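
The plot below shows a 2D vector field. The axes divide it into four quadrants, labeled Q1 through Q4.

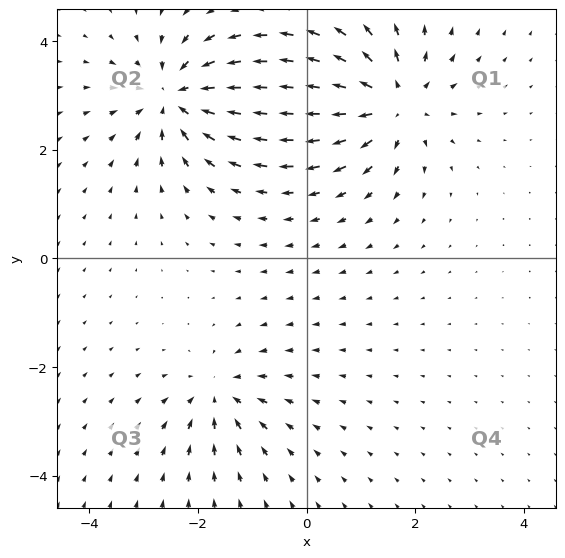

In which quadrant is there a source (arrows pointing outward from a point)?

The source sits at approximately (1.6, 2.9), which lies in quadrant Q1. The divergence there is about +5, positive as expected for a source.

Q1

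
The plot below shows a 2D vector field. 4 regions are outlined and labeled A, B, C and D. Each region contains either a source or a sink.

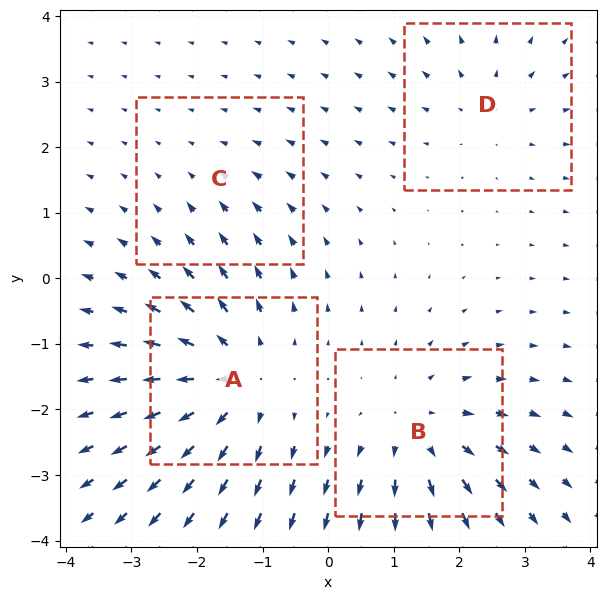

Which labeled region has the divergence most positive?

A

Divergence at each region's feature centre — A: about +6, B: about +5, C: about -2, D: about +3. Region A is most positive.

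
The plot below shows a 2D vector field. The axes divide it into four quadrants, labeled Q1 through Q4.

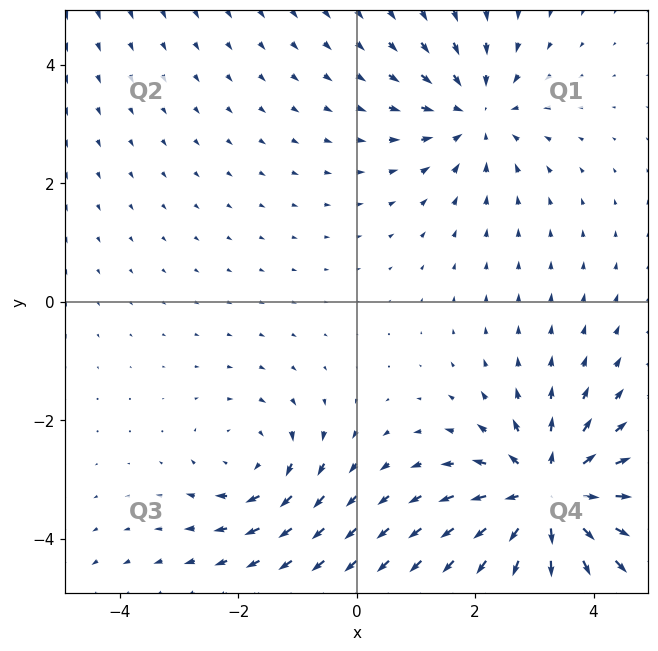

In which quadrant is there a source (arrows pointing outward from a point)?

The source sits at approximately (3.2, -3.3), which lies in quadrant Q4. The divergence there is about +5, positive as expected for a source.

Q4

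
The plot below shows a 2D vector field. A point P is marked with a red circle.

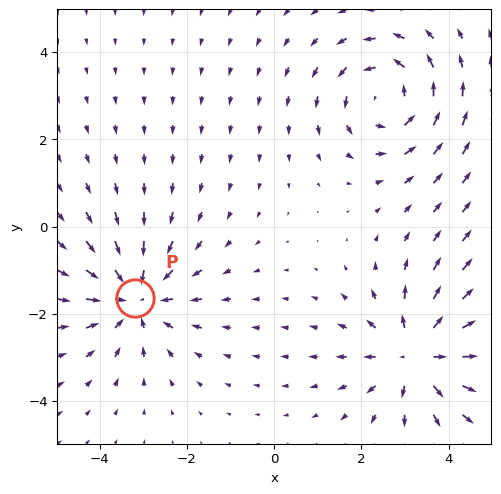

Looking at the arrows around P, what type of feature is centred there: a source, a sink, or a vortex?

sink

At P (-3.2, -1.6) the arrows converge inward. Divergence about -4, curl ≈0 — negative divergence with near-zero curl is a sink.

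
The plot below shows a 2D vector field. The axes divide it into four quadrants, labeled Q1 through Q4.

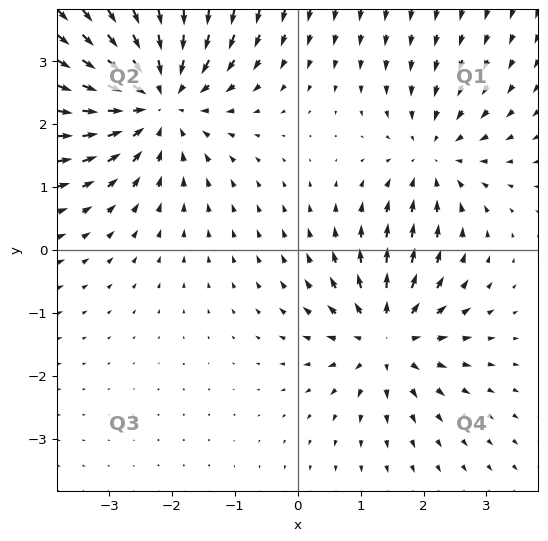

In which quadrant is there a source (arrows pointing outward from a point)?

The source sits at approximately (1.4, -1.4), which lies in quadrant Q4. The divergence there is about +4, positive as expected for a source.

Q4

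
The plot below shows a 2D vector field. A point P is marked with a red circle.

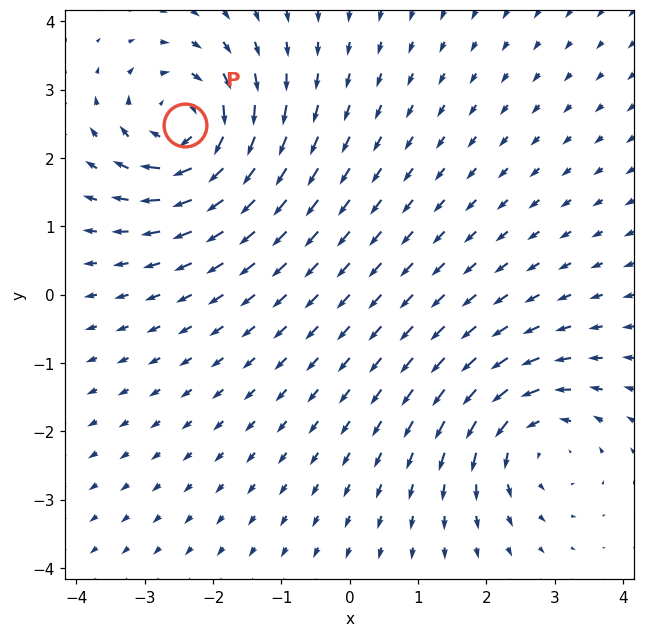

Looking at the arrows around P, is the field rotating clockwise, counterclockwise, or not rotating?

clockwise

Near P at (-2.4, 2.5) the arrows circulate clockwise. The curl (z-component) there is about -6; negative curl means clockwise rotation.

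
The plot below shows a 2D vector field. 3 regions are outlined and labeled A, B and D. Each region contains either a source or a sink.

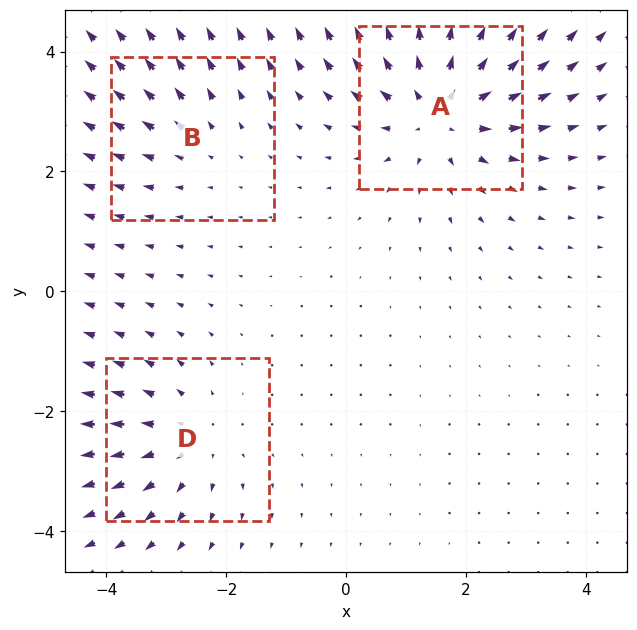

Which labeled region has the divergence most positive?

Divergence at each region's feature centre — A: about +5, B: about +2, D: about +3. Region A is most positive.

A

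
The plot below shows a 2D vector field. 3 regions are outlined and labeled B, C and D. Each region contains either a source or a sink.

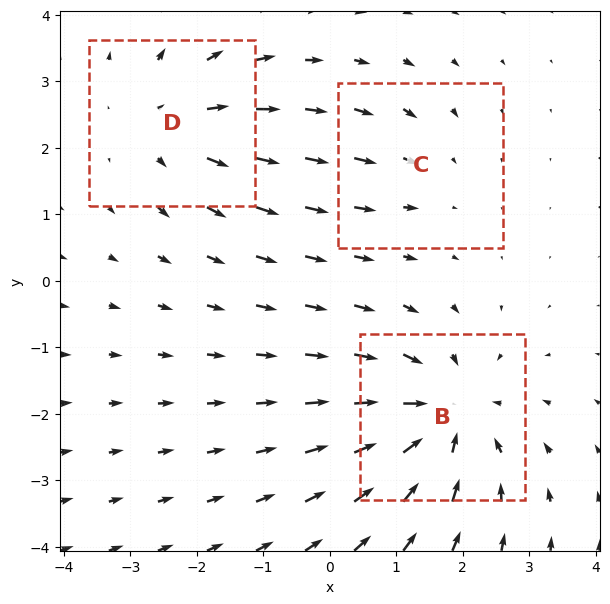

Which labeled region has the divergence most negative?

Divergence at each region's feature centre — B: about -5, C: about -2, D: about +3. Region B is most negative.

B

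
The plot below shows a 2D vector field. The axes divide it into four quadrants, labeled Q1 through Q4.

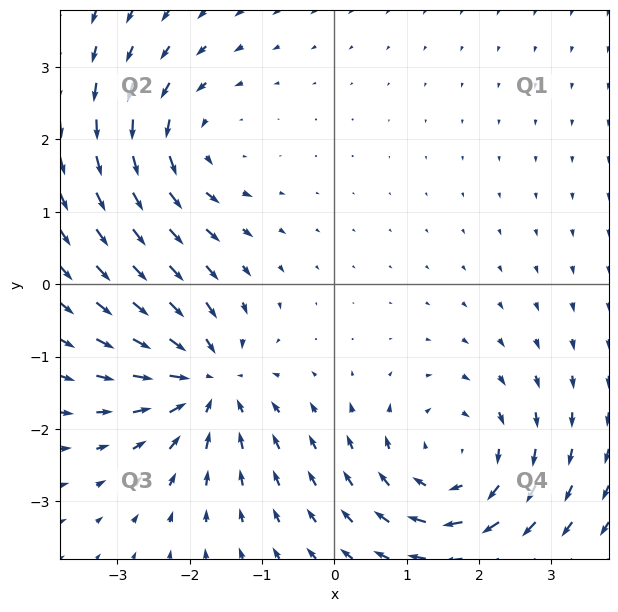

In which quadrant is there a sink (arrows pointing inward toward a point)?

Q3

The sink sits at approximately (-1.7, -1.3), which lies in quadrant Q3. The divergence there is about -5, negative as expected for a sink.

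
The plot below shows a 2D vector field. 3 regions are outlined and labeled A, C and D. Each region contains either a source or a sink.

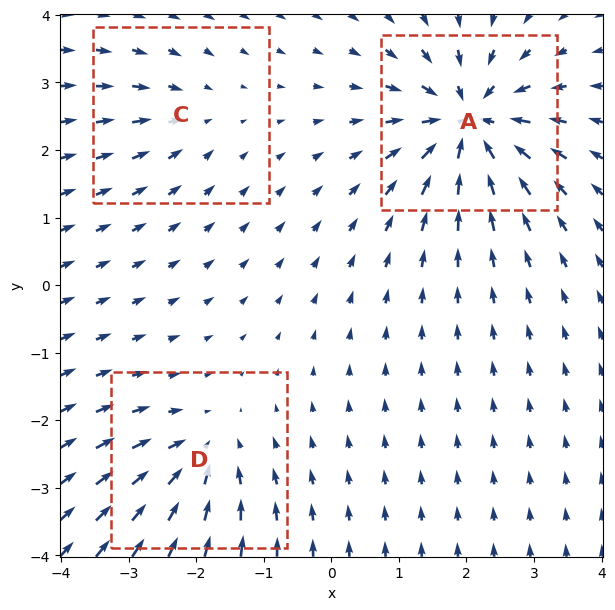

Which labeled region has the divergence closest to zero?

C

Divergence at each region's feature centre — A: about -6, C: about -2, D: about -4. Region C is closest to zero.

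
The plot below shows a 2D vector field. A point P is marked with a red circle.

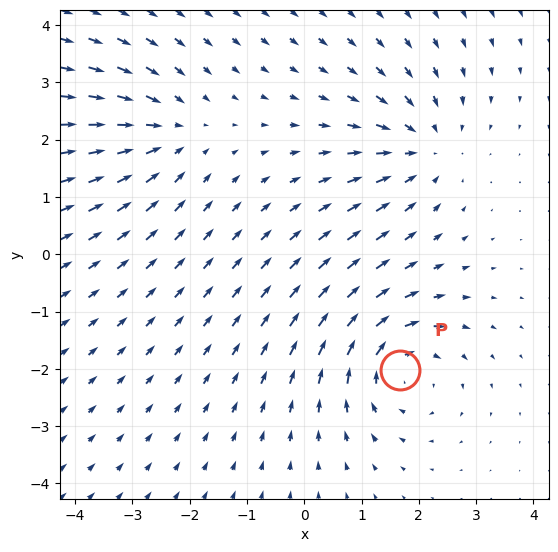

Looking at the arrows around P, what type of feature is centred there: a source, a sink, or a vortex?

At P (1.7, -2.0) the arrows circulate clockwise. Divergence ≈0, curl about -5 — near-zero divergence with nonzero curl is a vortex.

vortex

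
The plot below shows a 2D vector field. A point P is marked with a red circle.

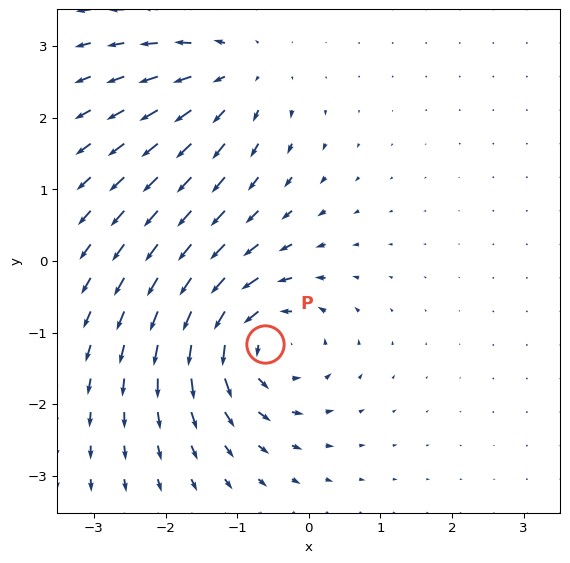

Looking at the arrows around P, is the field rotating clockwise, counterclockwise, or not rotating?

Near P at (-0.6, -1.2) the arrows circulate counterclockwise. The curl (z-component) there is about +6; positive curl means counterclockwise rotation.

counterclockwise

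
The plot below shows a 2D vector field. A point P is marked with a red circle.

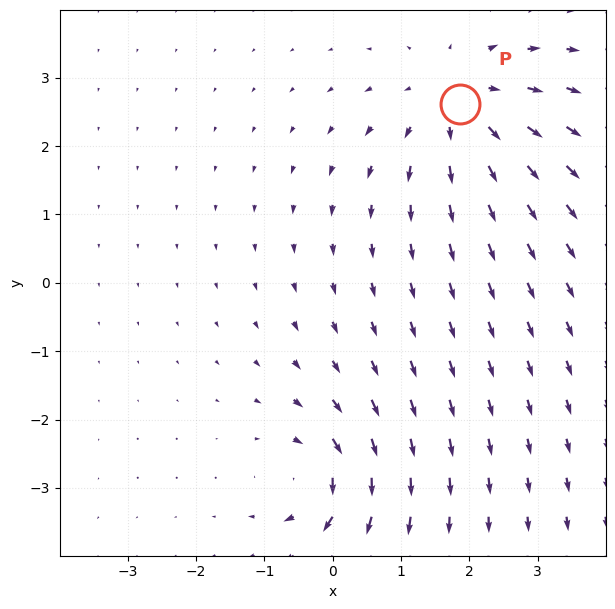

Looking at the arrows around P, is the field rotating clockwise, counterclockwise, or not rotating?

not rotating

Near P at (1.9, 2.6) the arrows show no circulation. The curl there is ≈0.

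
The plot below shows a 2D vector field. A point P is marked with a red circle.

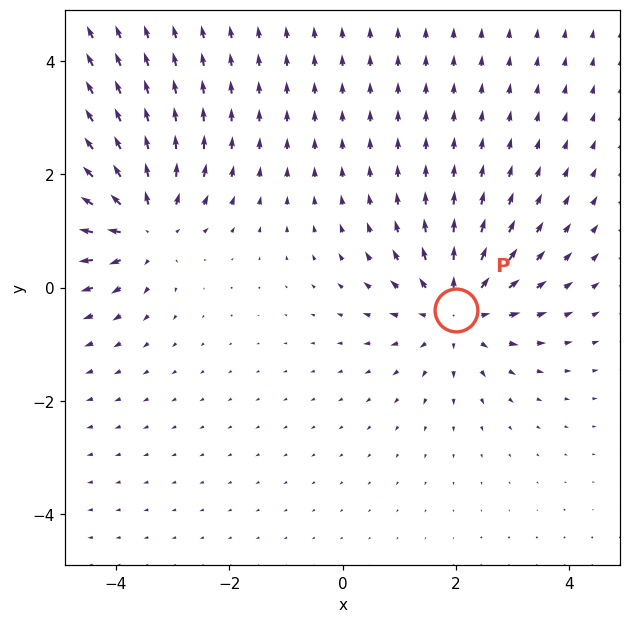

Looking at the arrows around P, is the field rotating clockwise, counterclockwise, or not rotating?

Near P at (2.0, -0.4) the arrows show no circulation. The curl there is ≈0.

not rotating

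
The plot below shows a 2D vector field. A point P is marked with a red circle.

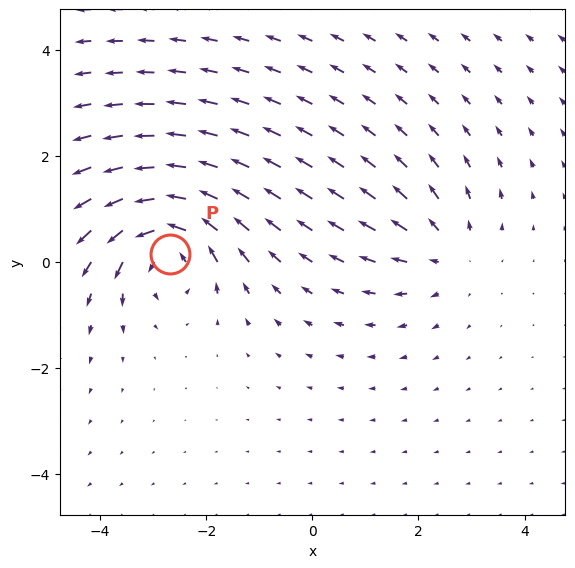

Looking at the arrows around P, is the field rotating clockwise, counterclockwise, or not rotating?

counterclockwise

Near P at (-2.7, 0.1) the arrows circulate counterclockwise. The curl (z-component) there is about +6; positive curl means counterclockwise rotation.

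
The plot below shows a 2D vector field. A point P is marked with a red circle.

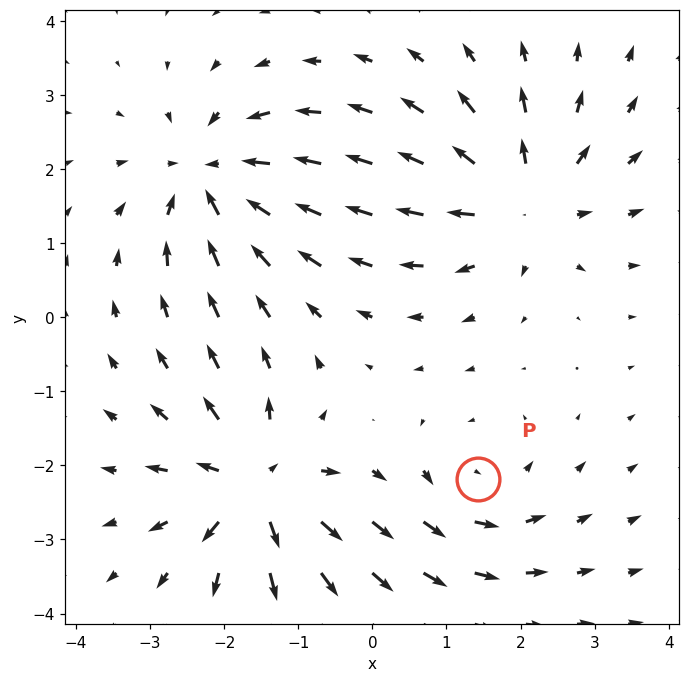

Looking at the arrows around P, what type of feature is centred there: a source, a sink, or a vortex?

vortex

At P (1.4, -2.2) the arrows circulate counterclockwise. Divergence ≈0, curl about +4 — near-zero divergence with nonzero curl is a vortex.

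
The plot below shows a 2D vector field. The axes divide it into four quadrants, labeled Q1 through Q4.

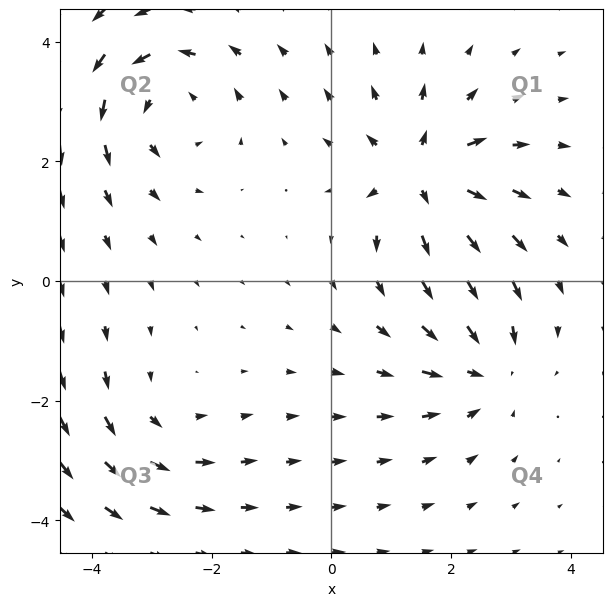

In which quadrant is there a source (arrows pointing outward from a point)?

Q1

The source sits at approximately (1.5, 1.8), which lies in quadrant Q1. The divergence there is about +6, positive as expected for a source.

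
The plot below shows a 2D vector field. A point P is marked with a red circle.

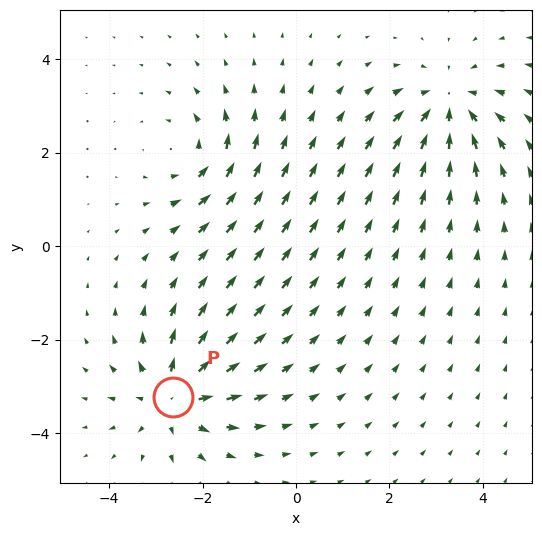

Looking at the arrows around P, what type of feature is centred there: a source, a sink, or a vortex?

source

At P (-2.6, -3.2) the arrows spread outward. Divergence about +5, curl ≈0 — positive divergence with near-zero curl is a source.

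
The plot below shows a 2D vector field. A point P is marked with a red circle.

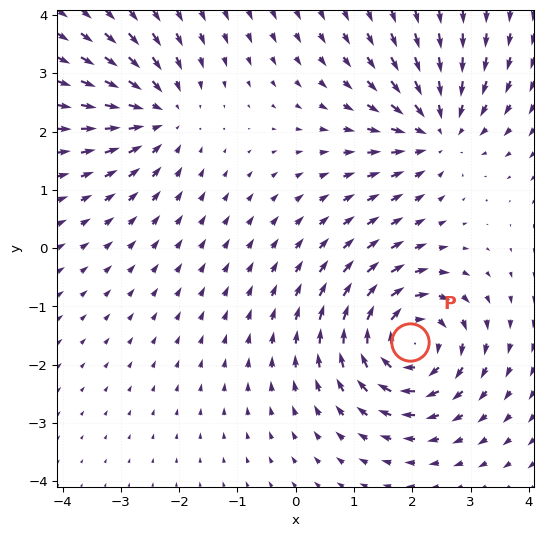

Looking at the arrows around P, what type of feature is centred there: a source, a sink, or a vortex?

vortex

At P (2.0, -1.6) the arrows circulate clockwise. Divergence ≈0, curl about -7 — near-zero divergence with nonzero curl is a vortex.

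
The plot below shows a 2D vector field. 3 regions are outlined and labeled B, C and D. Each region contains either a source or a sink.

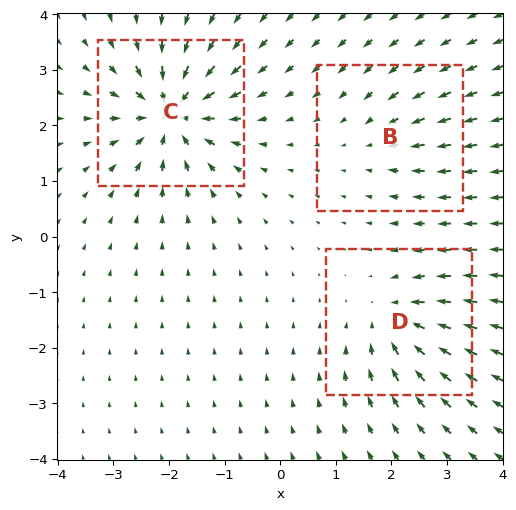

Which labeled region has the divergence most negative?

Divergence at each region's feature centre — B: about -2, C: about -6, D: about -4. Region C is most negative.

C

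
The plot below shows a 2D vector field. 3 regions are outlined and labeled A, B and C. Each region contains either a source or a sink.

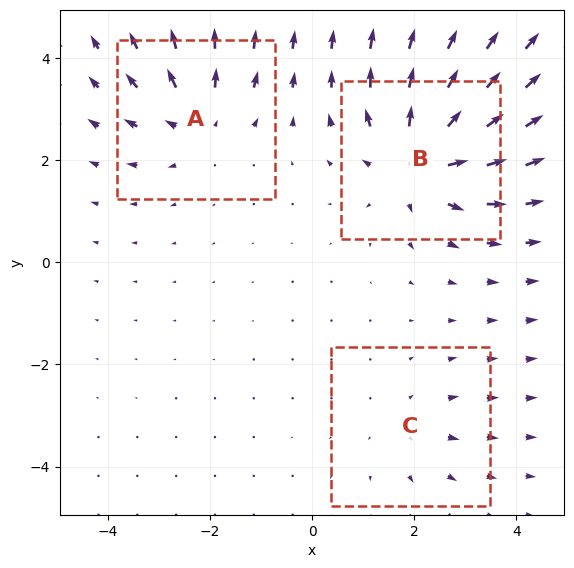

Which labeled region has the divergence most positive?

B

Divergence at each region's feature centre — A: about +3, B: about +5, C: about +2. Region B is most positive.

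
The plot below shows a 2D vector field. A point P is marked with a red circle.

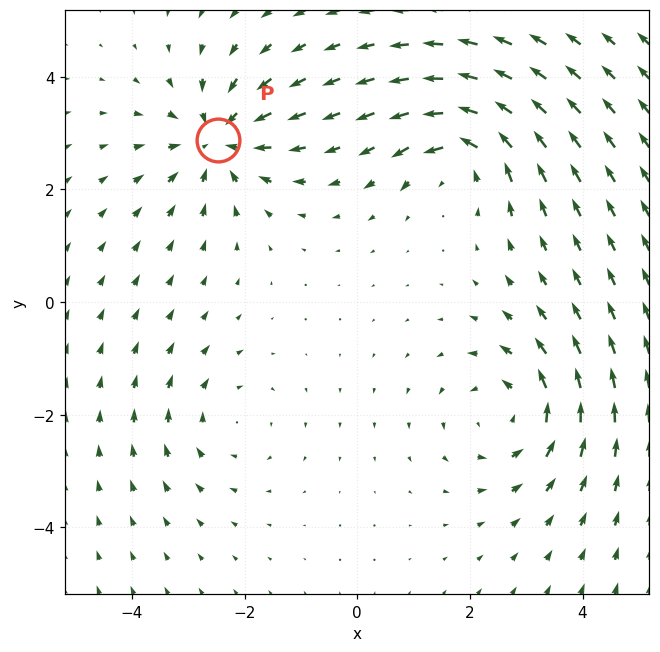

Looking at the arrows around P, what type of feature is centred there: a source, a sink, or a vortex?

At P (-2.5, 2.9) the arrows converge inward. Divergence about -5, curl ≈0 — negative divergence with near-zero curl is a sink.

sink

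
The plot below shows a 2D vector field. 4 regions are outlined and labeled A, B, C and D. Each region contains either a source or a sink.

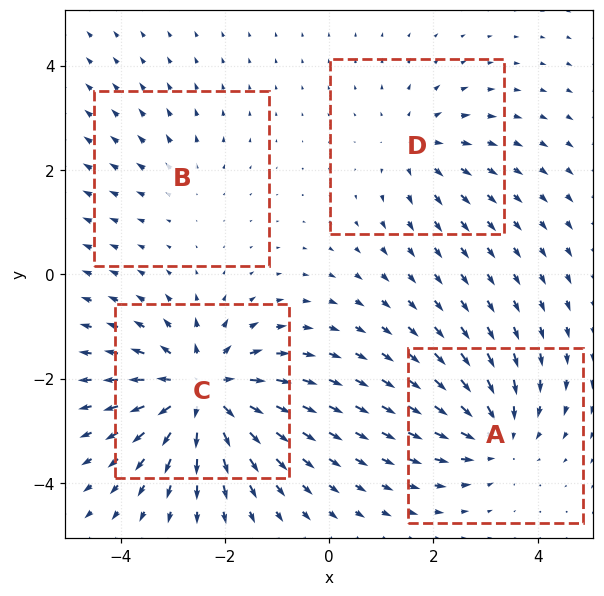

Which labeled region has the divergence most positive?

Divergence at each region's feature centre — A: about -5, B: about +2, C: about +8, D: about +4. Region C is most positive.

C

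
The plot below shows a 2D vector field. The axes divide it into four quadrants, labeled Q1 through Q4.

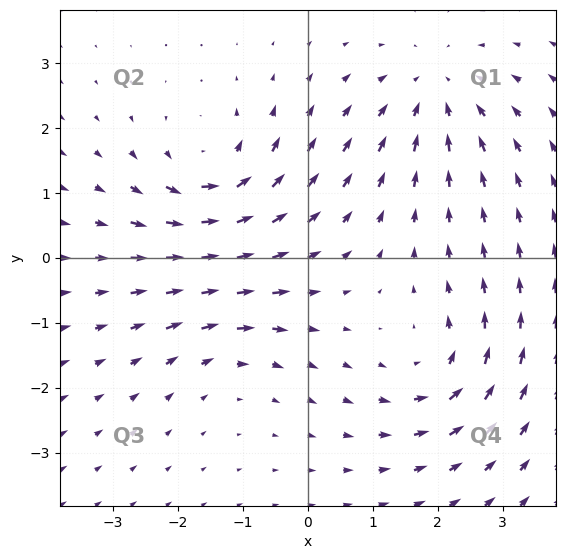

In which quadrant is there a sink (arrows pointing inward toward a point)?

Q1

The sink sits at approximately (2.0, 2.5), which lies in quadrant Q1. The divergence there is about -3, negative as expected for a sink.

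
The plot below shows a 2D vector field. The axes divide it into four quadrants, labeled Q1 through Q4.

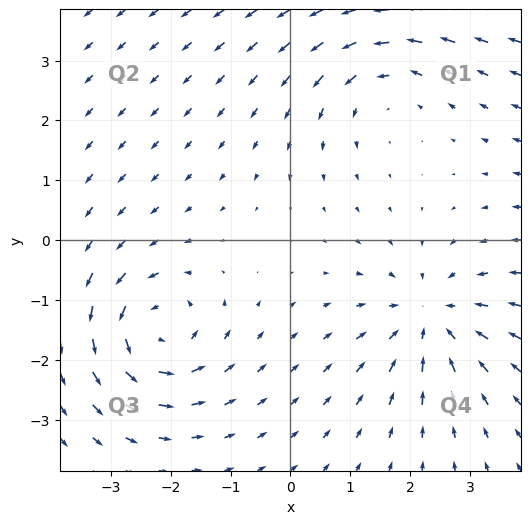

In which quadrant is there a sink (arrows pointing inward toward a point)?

Q4

The sink sits at approximately (2.3, -1.3), which lies in quadrant Q4. The divergence there is about -5, negative as expected for a sink.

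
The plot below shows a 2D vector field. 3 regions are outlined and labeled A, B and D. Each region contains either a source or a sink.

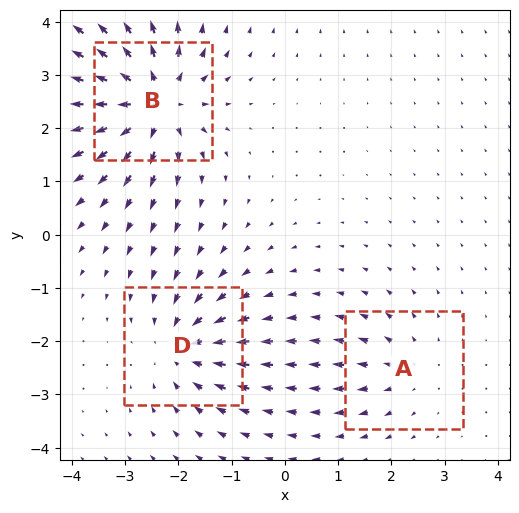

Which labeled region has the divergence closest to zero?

A

Divergence at each region's feature centre — A: about +2, B: about +6, D: about -4. Region A is closest to zero.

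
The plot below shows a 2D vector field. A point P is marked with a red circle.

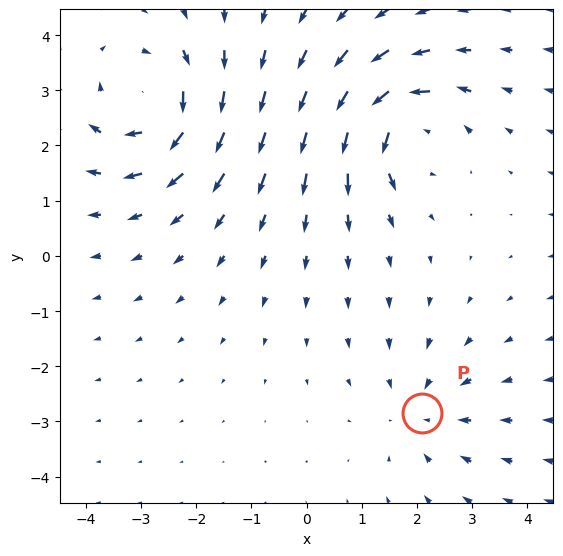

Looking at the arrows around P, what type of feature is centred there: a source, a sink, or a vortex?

At P (2.1, -2.8) the arrows converge inward. Divergence about -2, curl ≈0 — negative divergence with near-zero curl is a sink.

sink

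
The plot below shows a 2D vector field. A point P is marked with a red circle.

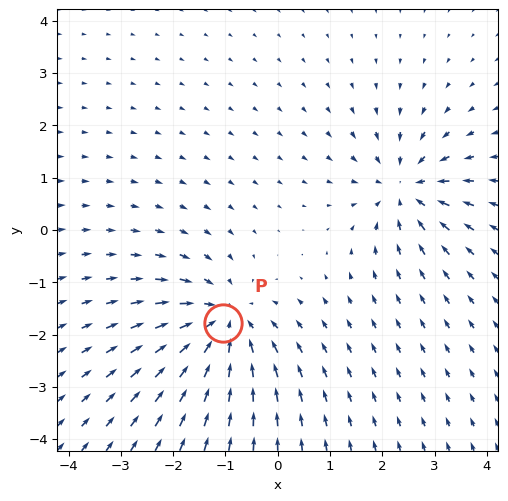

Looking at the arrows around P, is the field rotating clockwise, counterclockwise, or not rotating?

Near P at (-1.0, -1.8) the arrows show no circulation. The curl there is ≈0.

not rotating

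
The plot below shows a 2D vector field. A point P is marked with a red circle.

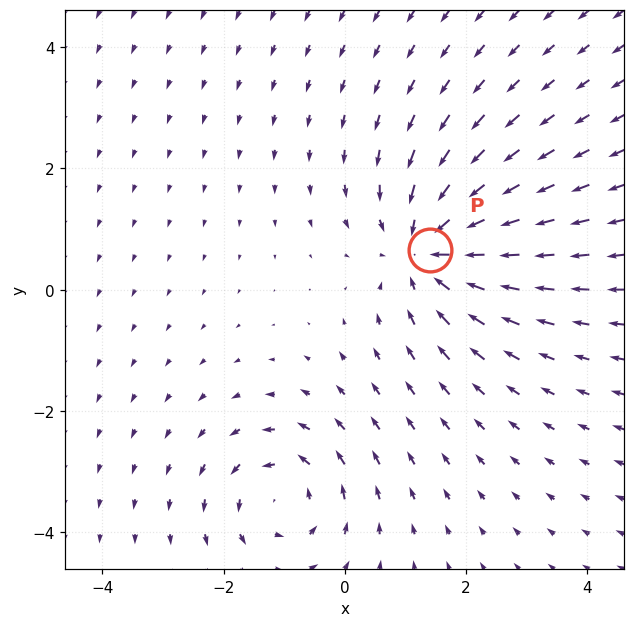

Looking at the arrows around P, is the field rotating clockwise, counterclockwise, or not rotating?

Near P at (1.4, 0.7) the arrows show no circulation. The curl there is ≈0.

not rotating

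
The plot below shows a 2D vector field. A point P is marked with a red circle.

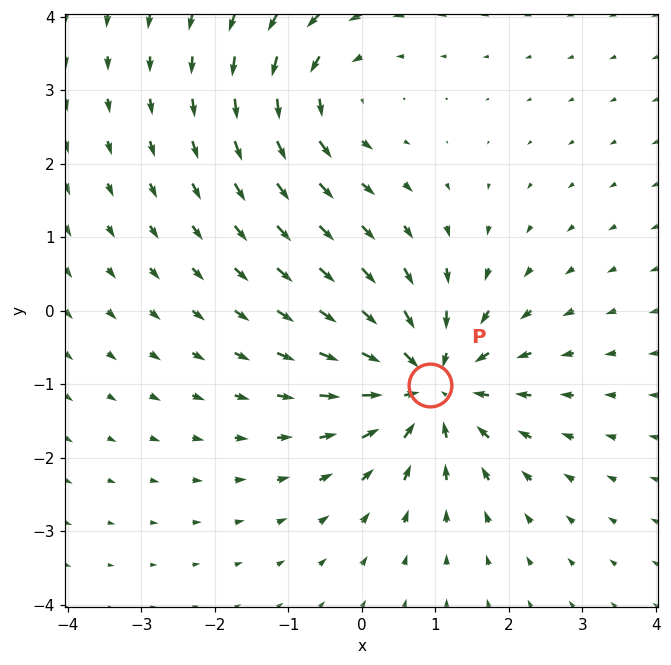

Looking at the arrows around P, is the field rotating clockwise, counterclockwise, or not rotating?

Near P at (0.9, -1.0) the arrows show no circulation. The curl there is ≈0.

not rotating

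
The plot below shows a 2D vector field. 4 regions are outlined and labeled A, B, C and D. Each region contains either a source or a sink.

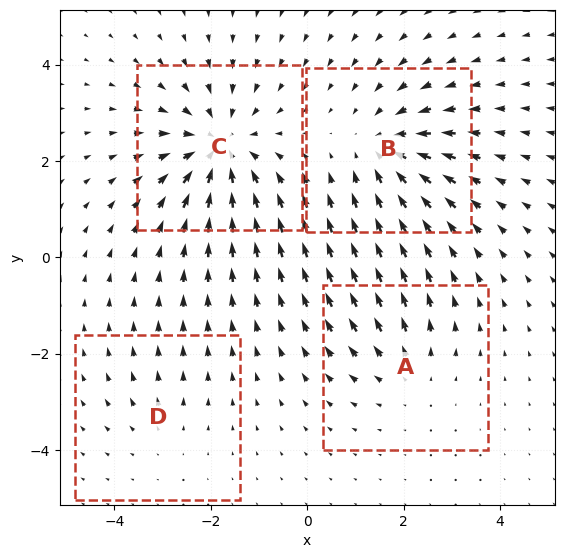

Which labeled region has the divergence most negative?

Divergence at each region's feature centre — A: about +3, B: about -4, C: about -6, D: about +2. Region C is most negative.

C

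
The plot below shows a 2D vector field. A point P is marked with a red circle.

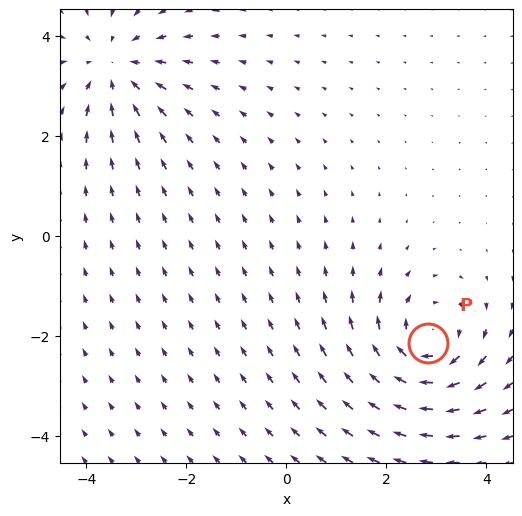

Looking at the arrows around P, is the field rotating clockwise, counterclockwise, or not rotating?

clockwise

Near P at (2.8, -2.1) the arrows circulate clockwise. The curl (z-component) there is about -4; negative curl means clockwise rotation.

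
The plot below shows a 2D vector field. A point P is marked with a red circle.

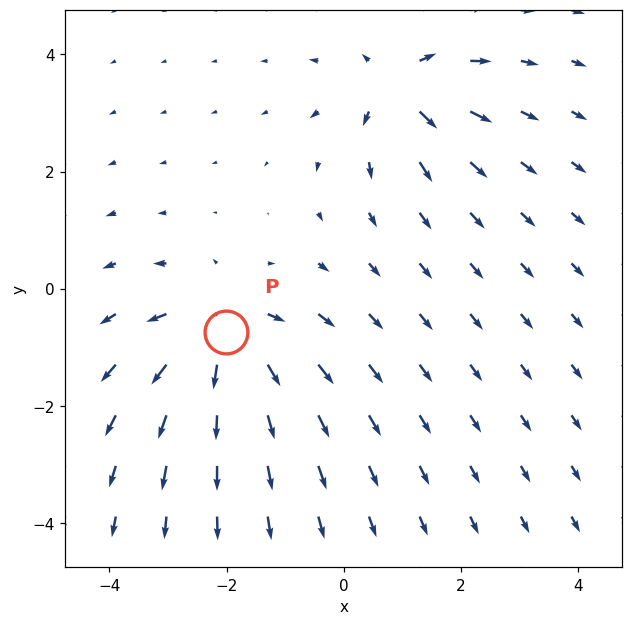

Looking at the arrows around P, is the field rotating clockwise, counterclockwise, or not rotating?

Near P at (-2.0, -0.7) the arrows show no circulation. The curl there is ≈0.

not rotating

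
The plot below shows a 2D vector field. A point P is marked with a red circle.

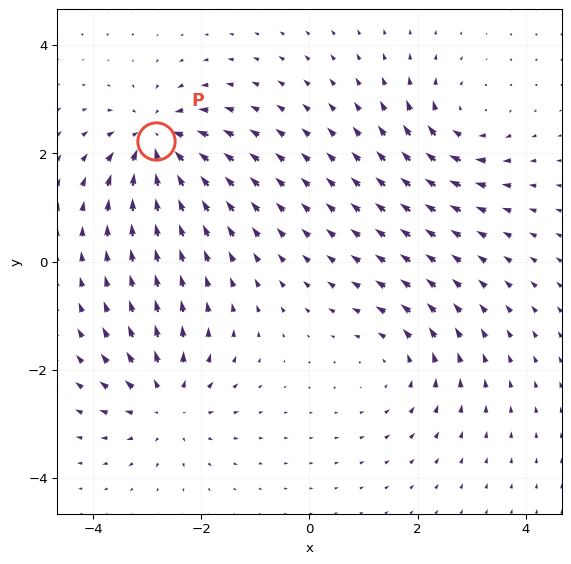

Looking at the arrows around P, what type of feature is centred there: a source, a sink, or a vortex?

At P (-2.8, 2.2) the arrows converge inward. Divergence about -7, curl ≈0 — negative divergence with near-zero curl is a sink.

sink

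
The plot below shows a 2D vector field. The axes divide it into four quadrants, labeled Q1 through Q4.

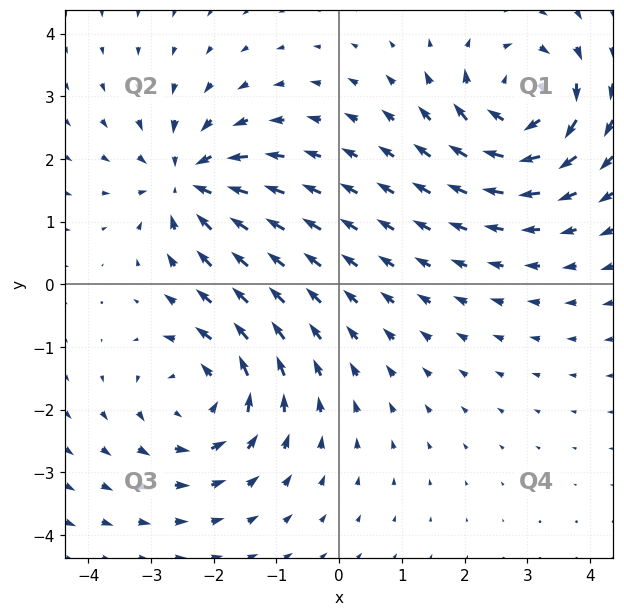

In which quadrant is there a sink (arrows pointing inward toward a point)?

Q2

The sink sits at approximately (-2.4, 1.6), which lies in quadrant Q2. The divergence there is about -5, negative as expected for a sink.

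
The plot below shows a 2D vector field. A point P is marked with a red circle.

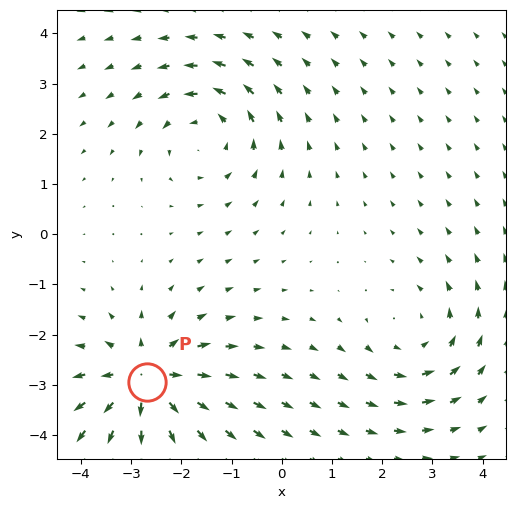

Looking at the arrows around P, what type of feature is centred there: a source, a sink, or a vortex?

source

At P (-2.7, -2.9) the arrows spread outward. Divergence about +6, curl ≈0 — positive divergence with near-zero curl is a source.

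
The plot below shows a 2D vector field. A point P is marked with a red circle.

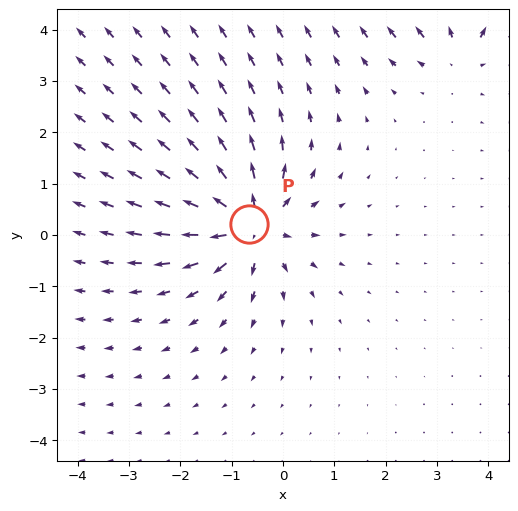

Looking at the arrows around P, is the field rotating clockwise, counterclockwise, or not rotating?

Near P at (-0.7, 0.2) the arrows show no circulation. The curl there is ≈0.

not rotating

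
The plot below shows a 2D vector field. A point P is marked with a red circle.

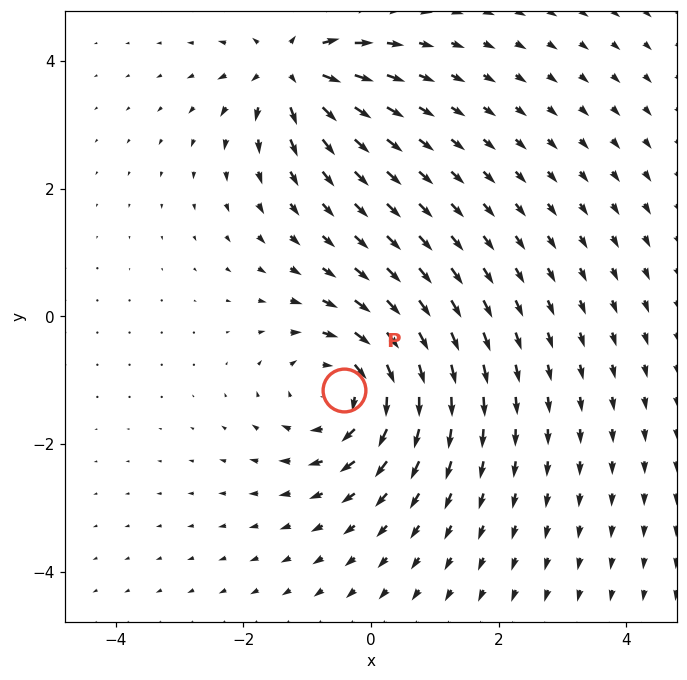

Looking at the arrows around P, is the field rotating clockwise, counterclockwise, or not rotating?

Near P at (-0.4, -1.2) the arrows circulate clockwise. The curl (z-component) there is about -3; negative curl means clockwise rotation.

clockwise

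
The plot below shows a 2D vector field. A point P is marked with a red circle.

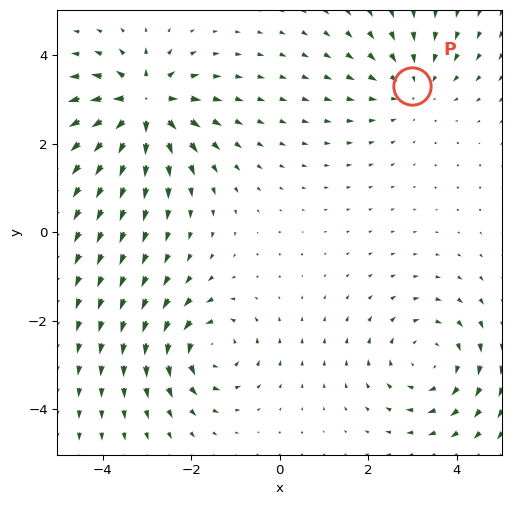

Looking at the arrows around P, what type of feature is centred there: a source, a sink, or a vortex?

At P (3.0, 3.3) the arrows converge inward. Divergence about -2, curl ≈0 — negative divergence with near-zero curl is a sink.

sink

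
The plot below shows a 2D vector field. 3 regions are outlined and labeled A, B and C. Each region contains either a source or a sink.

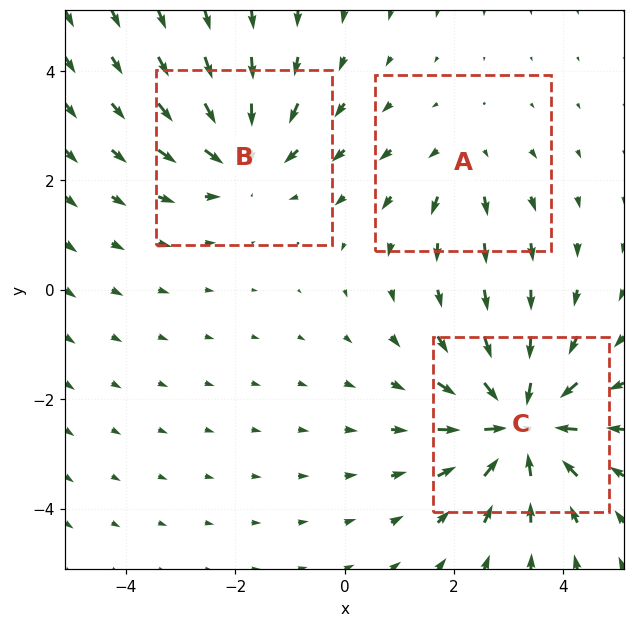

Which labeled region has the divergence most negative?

Divergence at each region's feature centre — A: about +2, B: about -3, C: about -5. Region C is most negative.

C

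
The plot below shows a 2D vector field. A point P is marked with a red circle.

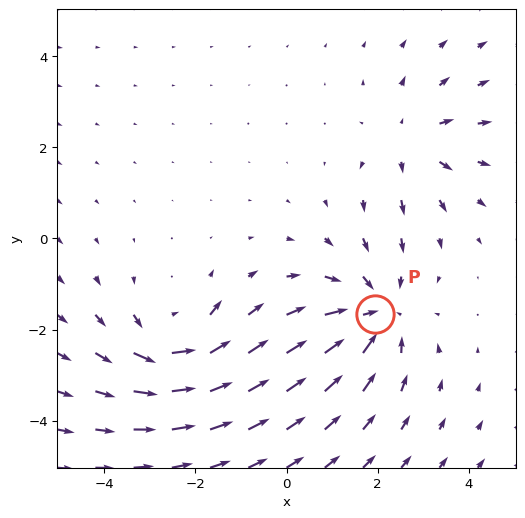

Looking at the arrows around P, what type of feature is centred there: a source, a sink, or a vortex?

At P (1.9, -1.7) the arrows converge inward. Divergence about -4, curl ≈0 — negative divergence with near-zero curl is a sink.

sink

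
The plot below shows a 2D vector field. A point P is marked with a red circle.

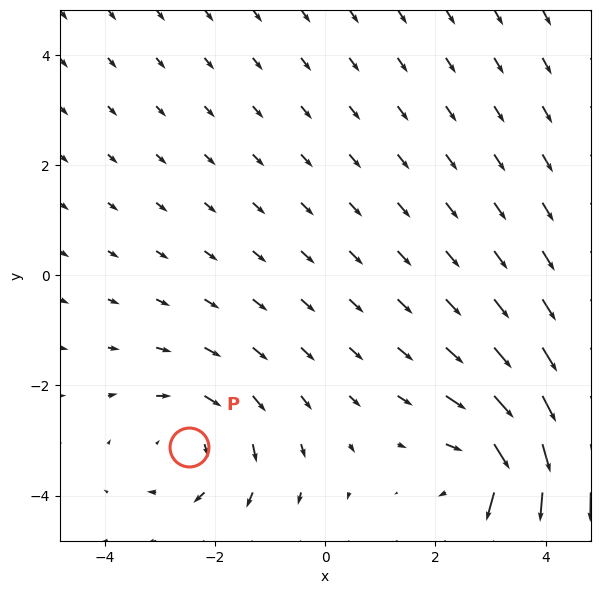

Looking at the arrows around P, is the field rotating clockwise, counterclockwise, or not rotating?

Near P at (-2.5, -3.1) the arrows circulate clockwise. The curl (z-component) there is about -2; negative curl means clockwise rotation.

clockwise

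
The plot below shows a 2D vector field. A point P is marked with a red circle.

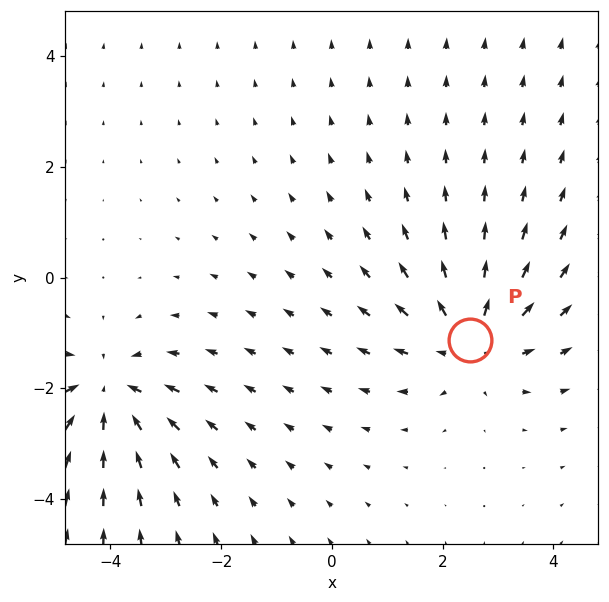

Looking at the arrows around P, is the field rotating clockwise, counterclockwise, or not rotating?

Near P at (2.5, -1.1) the arrows show no circulation. The curl there is ≈0.

not rotating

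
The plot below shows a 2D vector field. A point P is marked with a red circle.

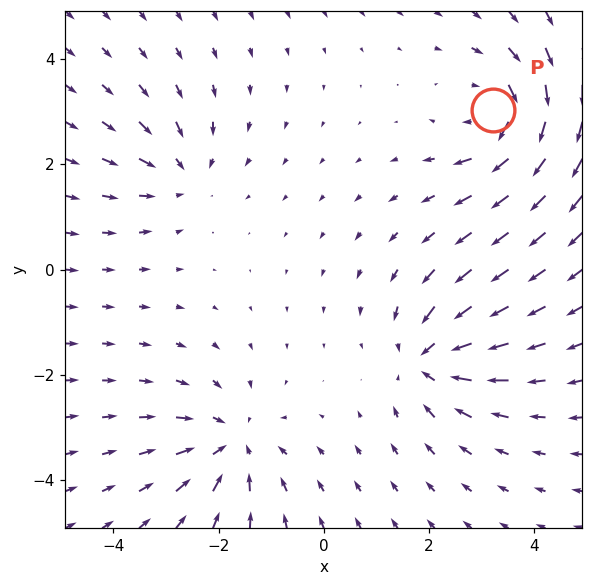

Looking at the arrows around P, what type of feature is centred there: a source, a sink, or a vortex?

vortex

At P (3.2, 3.0) the arrows circulate clockwise. Divergence ≈0, curl about -5 — near-zero divergence with nonzero curl is a vortex.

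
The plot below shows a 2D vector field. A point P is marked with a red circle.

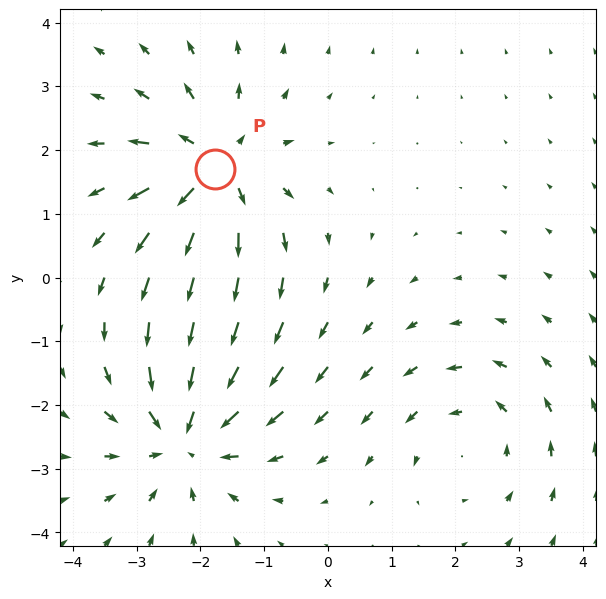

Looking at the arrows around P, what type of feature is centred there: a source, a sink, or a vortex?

source

At P (-1.8, 1.7) the arrows spread outward. Divergence about +5, curl ≈0 — positive divergence with near-zero curl is a source.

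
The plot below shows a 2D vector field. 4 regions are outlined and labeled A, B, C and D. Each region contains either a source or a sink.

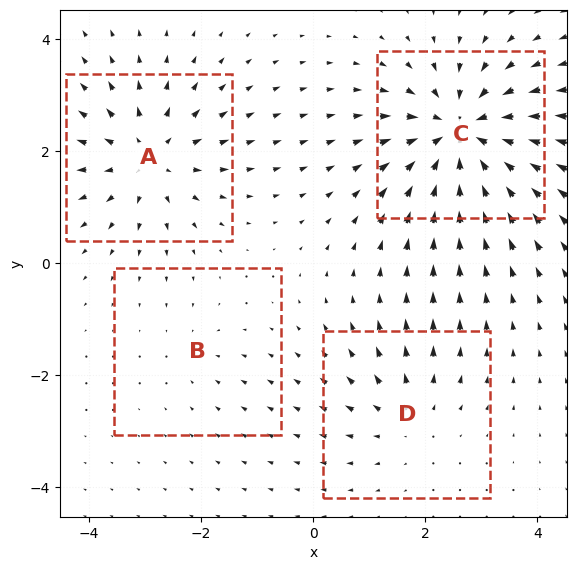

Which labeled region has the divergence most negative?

C

Divergence at each region's feature centre — A: about +5, B: about -2, C: about -8, D: about +3. Region C is most negative.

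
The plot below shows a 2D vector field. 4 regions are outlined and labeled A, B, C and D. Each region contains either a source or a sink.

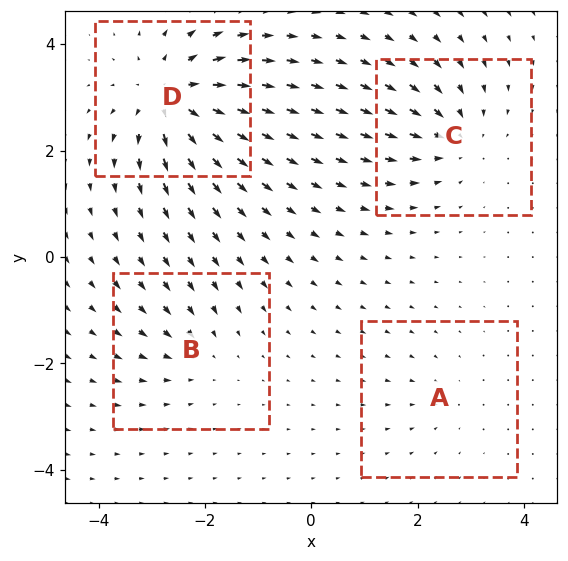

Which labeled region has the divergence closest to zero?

Divergence at each region's feature centre — A: about -2, B: about -3, C: about -5, D: about +8. Region A is closest to zero.

A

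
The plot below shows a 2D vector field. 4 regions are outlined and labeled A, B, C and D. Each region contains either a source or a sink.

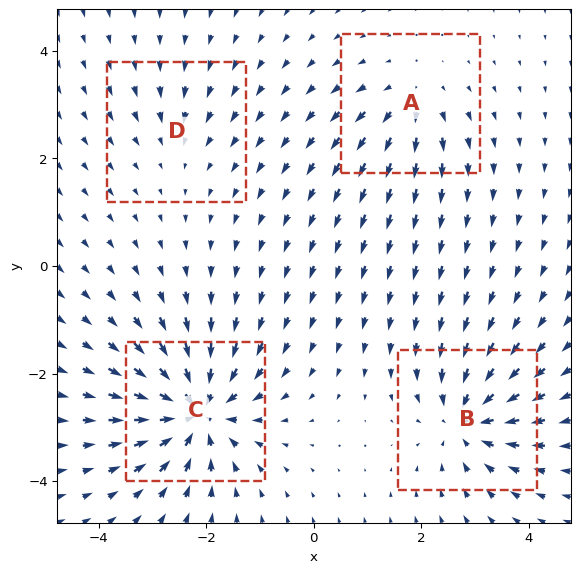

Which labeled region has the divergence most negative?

Divergence at each region's feature centre — A: about +4, B: about -6, C: about -8, D: about -2. Region C is most negative.

C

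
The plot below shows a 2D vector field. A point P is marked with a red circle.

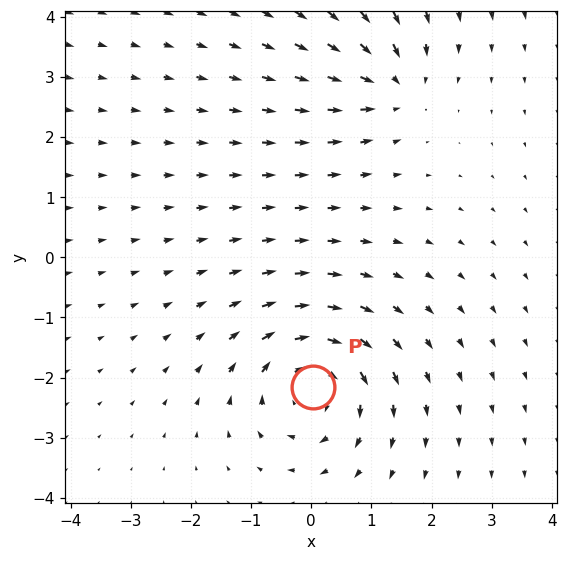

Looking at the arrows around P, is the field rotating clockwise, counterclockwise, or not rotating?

Near P at (0.0, -2.2) the arrows circulate clockwise. The curl (z-component) there is about -5; negative curl means clockwise rotation.

clockwise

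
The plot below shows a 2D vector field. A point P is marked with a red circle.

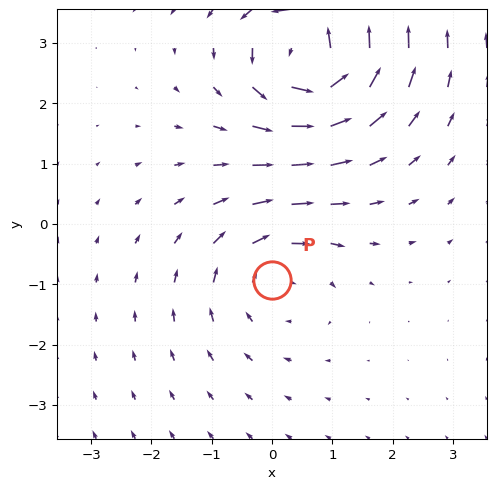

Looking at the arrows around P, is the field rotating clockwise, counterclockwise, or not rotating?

Near P at (0.0, -0.9) the arrows circulate clockwise. The curl (z-component) there is about -3; negative curl means clockwise rotation.

clockwise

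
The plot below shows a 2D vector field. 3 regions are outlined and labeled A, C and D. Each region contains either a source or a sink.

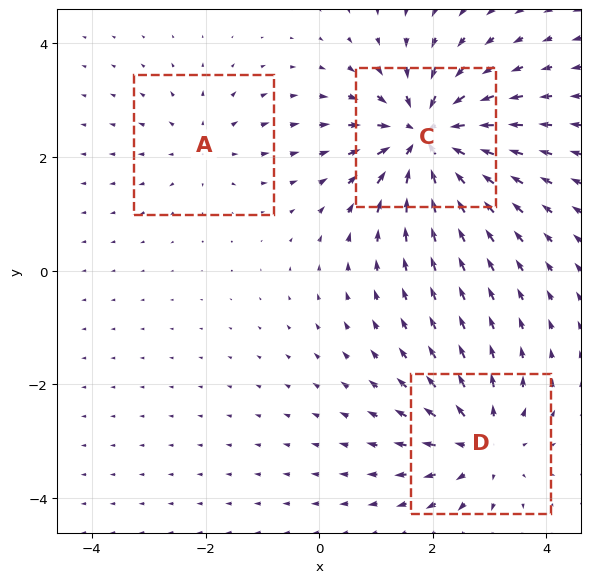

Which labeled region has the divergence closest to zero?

A

Divergence at each region's feature centre — A: about +2, C: about -6, D: about +4. Region A is closest to zero.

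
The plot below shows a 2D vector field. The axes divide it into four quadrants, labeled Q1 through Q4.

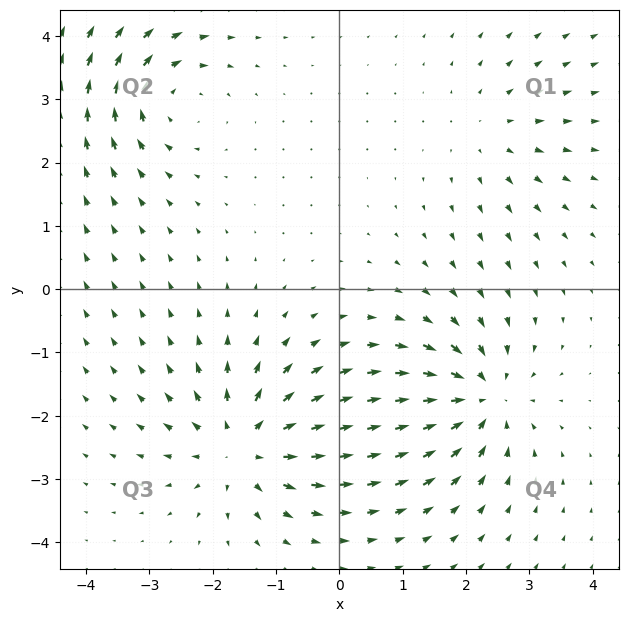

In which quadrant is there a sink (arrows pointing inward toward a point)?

Q4

The sink sits at approximately (2.2, -1.7), which lies in quadrant Q4. The divergence there is about -6, negative as expected for a sink.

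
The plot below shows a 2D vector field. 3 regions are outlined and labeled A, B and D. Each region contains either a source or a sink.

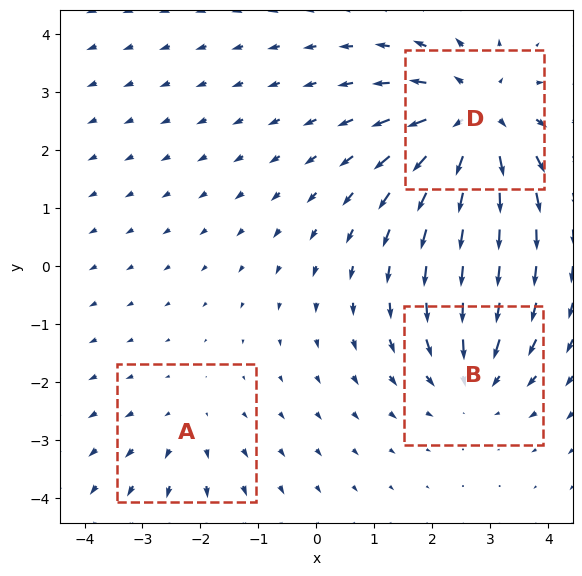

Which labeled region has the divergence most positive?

Divergence at each region's feature centre — A: about +2, B: about -3, D: about +5. Region D is most positive.

D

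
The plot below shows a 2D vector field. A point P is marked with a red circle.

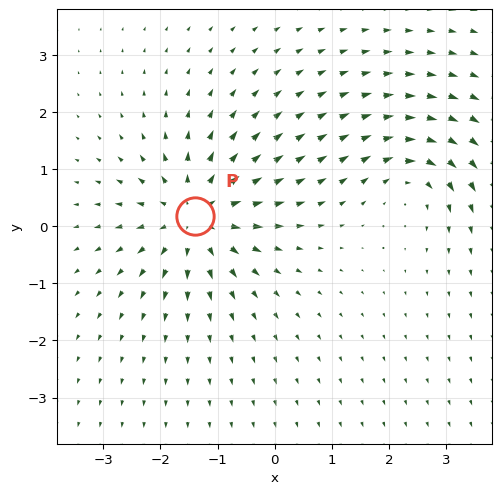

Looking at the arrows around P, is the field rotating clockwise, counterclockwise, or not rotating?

not rotating

Near P at (-1.4, 0.2) the arrows show no circulation. The curl there is ≈0.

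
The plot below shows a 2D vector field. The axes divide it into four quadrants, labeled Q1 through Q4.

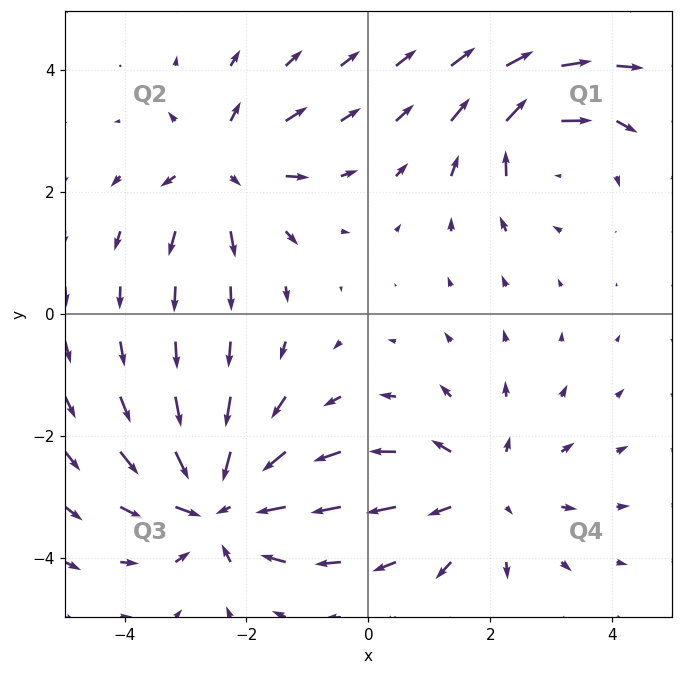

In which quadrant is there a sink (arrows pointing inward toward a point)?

Q3

The sink sits at approximately (-2.4, -3.1), which lies in quadrant Q3. The divergence there is about -5, negative as expected for a sink.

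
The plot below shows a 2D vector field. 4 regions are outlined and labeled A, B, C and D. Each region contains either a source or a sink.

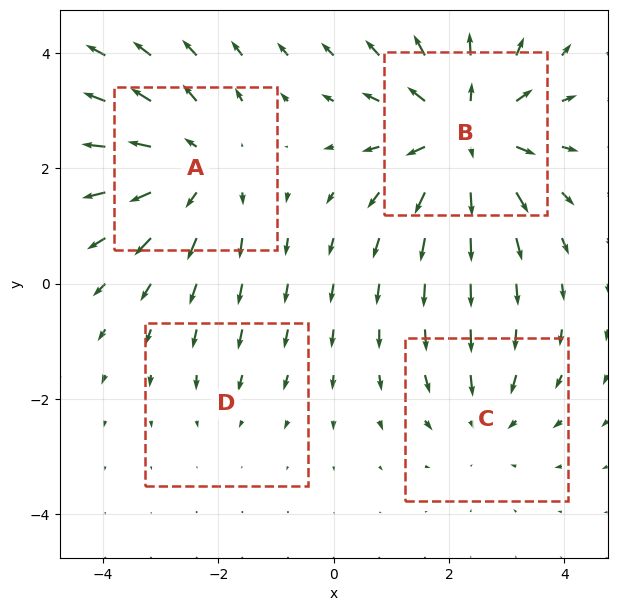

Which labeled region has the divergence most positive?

Divergence at each region's feature centre — A: about +4, B: about +6, C: about -3, D: about -2. Region B is most positive.

B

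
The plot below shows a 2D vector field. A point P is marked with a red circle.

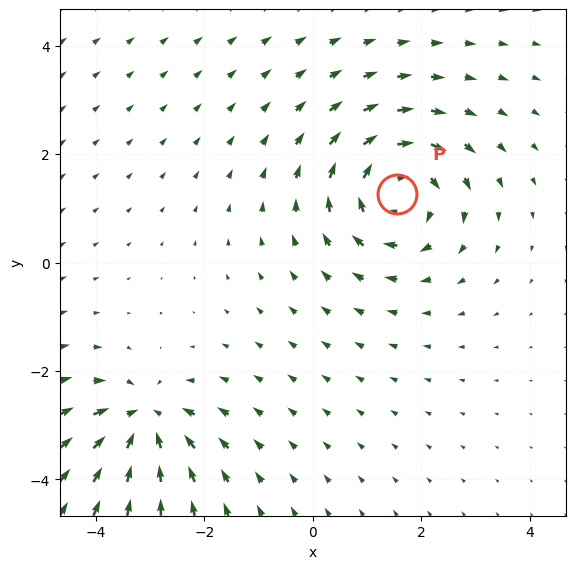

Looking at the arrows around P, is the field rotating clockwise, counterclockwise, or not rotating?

Near P at (1.6, 1.3) the arrows circulate clockwise. The curl (z-component) there is about -5; negative curl means clockwise rotation.

clockwise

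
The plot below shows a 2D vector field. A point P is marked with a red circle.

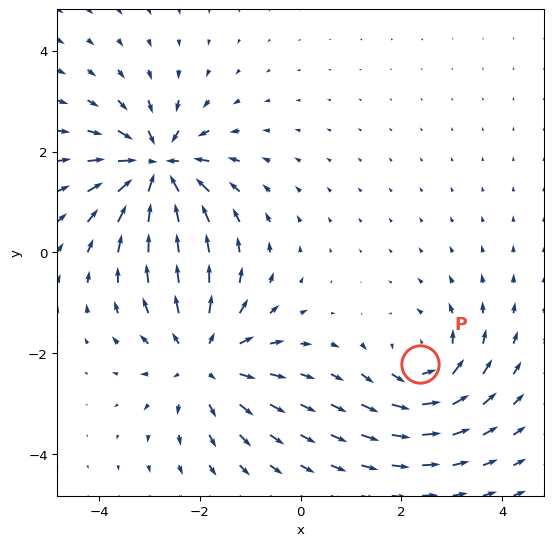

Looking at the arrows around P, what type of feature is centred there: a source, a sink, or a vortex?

At P (2.4, -2.2) the arrows circulate counterclockwise. Divergence ≈0, curl about +4 — near-zero divergence with nonzero curl is a vortex.

vortex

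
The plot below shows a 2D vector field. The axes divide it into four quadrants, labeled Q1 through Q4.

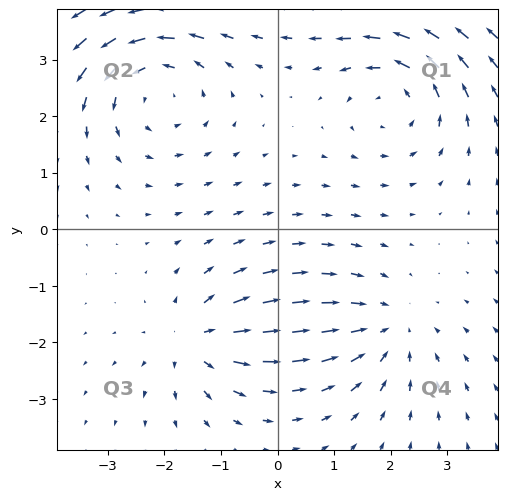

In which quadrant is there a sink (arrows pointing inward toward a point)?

The sink sits at approximately (1.9, -1.8), which lies in quadrant Q4. The divergence there is about -3, negative as expected for a sink.

Q4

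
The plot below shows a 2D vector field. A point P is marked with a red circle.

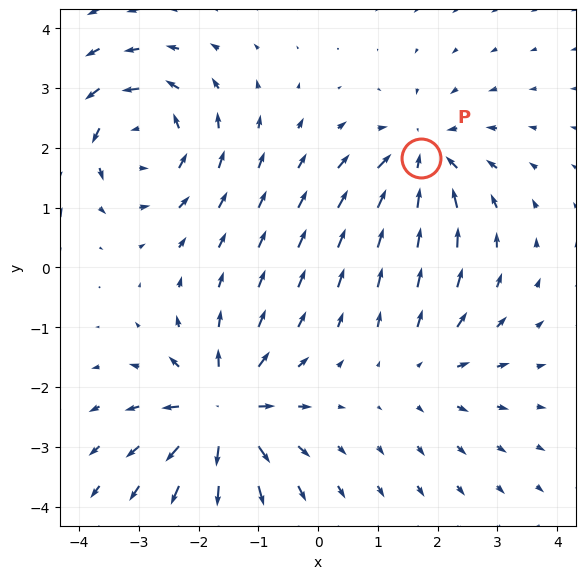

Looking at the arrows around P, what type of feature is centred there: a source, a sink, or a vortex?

At P (1.7, 1.8) the arrows converge inward. Divergence about -4, curl ≈0 — negative divergence with near-zero curl is a sink.

sink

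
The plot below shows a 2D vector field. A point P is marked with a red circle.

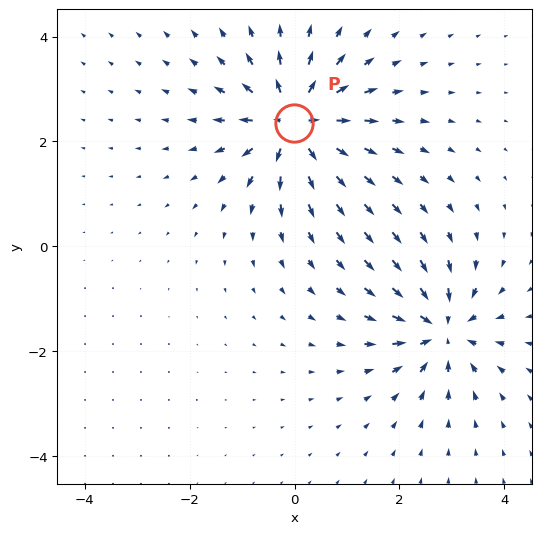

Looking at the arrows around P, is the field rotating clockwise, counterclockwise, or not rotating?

not rotating

Near P at (-0.0, 2.4) the arrows show no circulation. The curl there is ≈0.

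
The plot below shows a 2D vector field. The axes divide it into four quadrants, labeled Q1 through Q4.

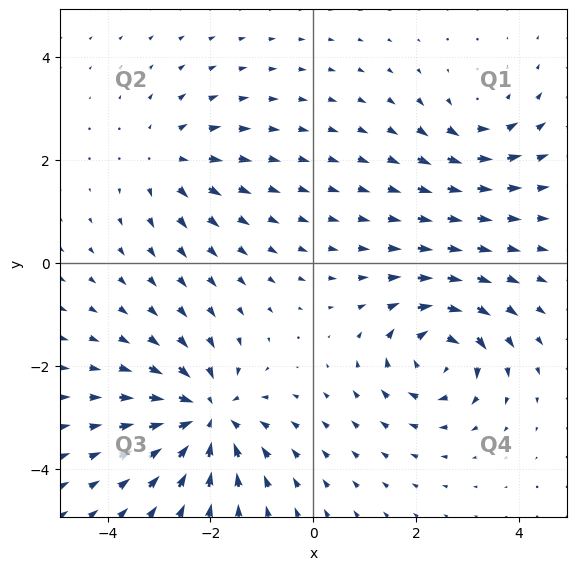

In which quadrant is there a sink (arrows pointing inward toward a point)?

Q3

The sink sits at approximately (-2.1, -3.0), which lies in quadrant Q3. The divergence there is about -5, negative as expected for a sink.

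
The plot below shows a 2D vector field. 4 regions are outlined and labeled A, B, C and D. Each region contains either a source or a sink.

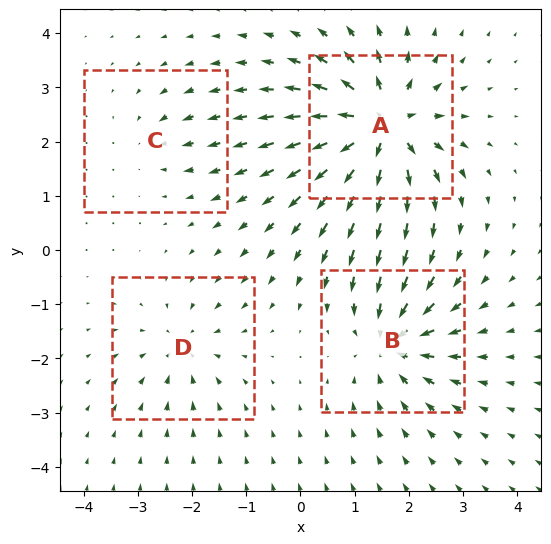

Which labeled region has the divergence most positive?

A

Divergence at each region's feature centre — A: about +9, B: about -6, C: about -2, D: about -4. Region A is most positive.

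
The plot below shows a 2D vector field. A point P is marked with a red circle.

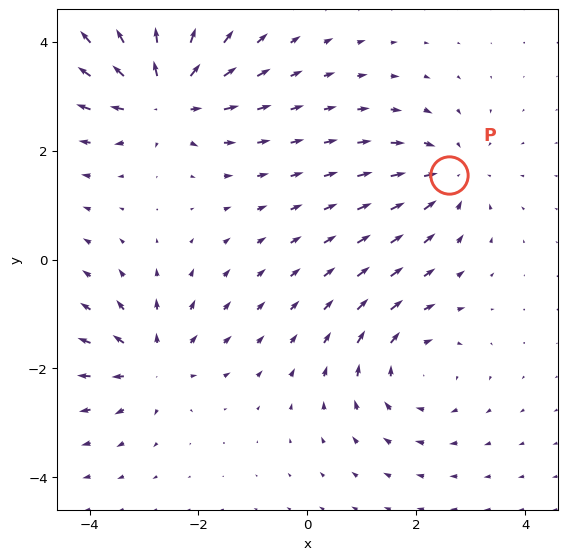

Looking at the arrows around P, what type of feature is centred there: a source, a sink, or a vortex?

At P (2.6, 1.5) the arrows converge inward. Divergence about -3, curl ≈0 — negative divergence with near-zero curl is a sink.

sink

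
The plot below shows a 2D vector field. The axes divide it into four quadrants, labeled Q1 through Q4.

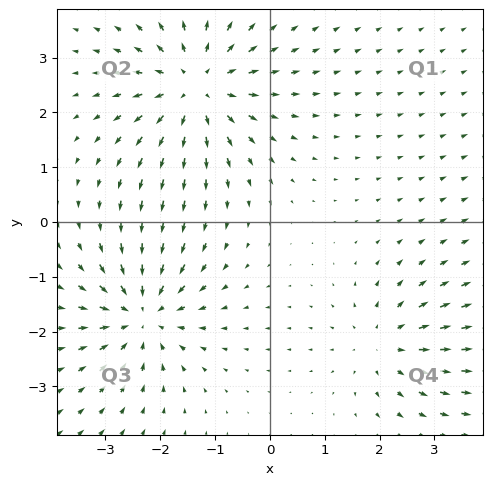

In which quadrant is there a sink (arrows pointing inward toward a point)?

Q3

The sink sits at approximately (-2.3, -1.7), which lies in quadrant Q3. The divergence there is about -5, negative as expected for a sink.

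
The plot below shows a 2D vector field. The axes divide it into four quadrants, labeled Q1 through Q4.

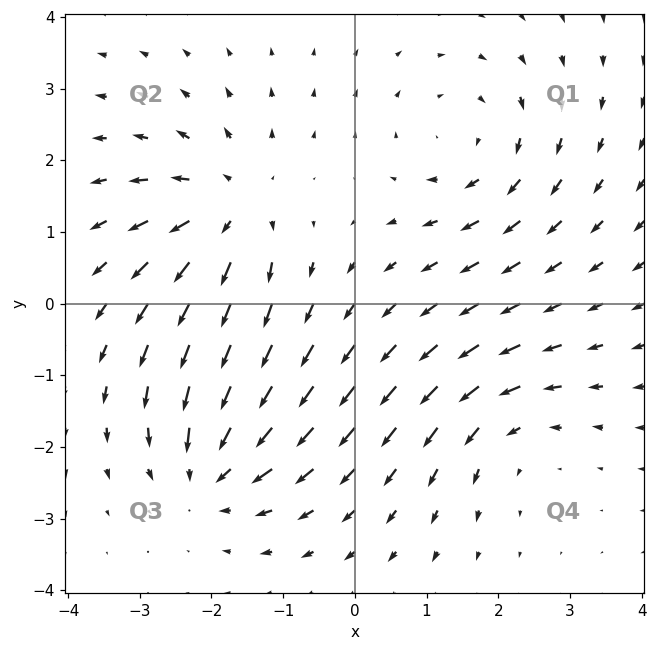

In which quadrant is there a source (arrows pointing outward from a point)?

The source sits at approximately (-1.7, 1.3), which lies in quadrant Q2. The divergence there is about +5, positive as expected for a source.

Q2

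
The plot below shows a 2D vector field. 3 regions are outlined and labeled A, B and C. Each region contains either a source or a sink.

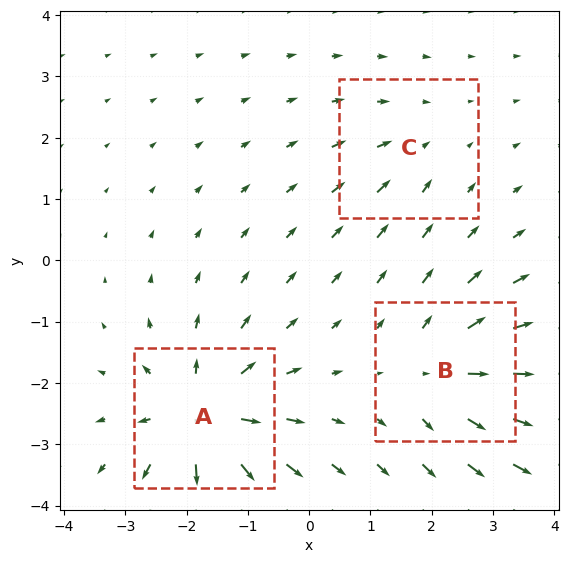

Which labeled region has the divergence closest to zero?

Divergence at each region's feature centre — A: about +6, B: about +4, C: about -2. Region C is closest to zero.

C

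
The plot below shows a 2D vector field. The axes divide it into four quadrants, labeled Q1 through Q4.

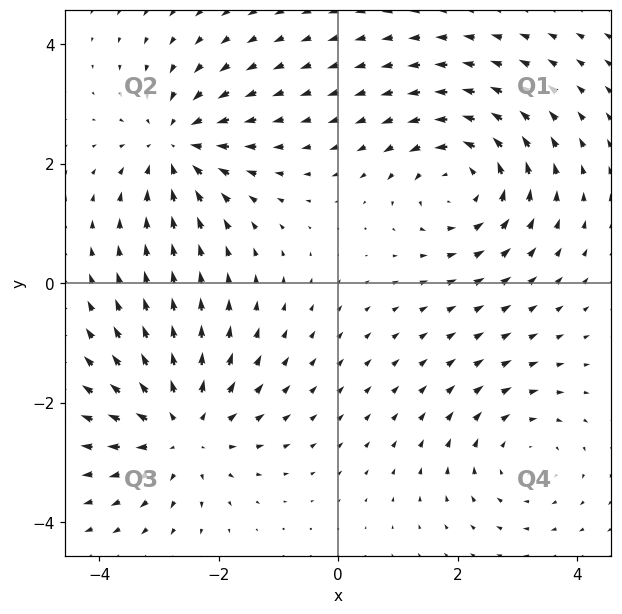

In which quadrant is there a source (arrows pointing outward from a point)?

The source sits at approximately (-2.6, -2.5), which lies in quadrant Q3. The divergence there is about +5, positive as expected for a source.

Q3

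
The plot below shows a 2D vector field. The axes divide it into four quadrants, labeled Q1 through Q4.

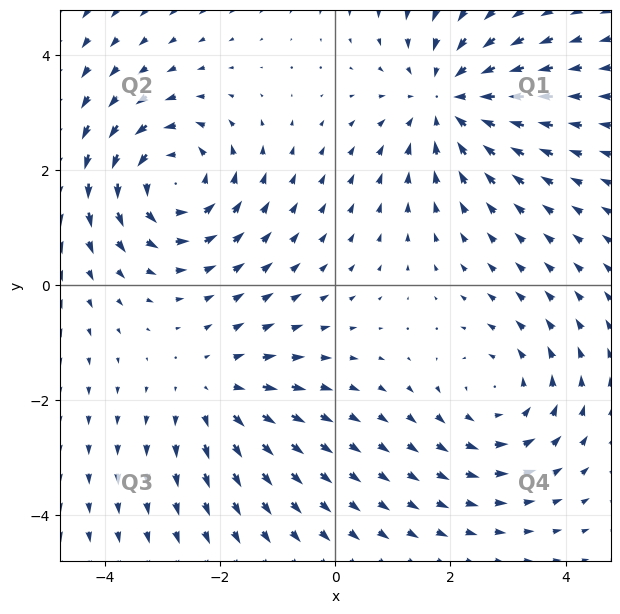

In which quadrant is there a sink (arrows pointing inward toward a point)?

Q1

The sink sits at approximately (1.9, 3.2), which lies in quadrant Q1. The divergence there is about -4, negative as expected for a sink.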